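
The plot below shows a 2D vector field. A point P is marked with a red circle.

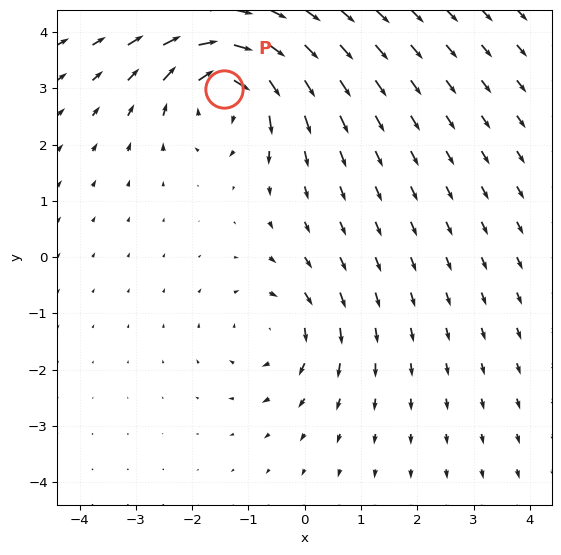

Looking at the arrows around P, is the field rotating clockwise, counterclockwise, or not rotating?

Near P at (-1.4, 3.0) the arrows circulate clockwise. The curl (z-component) there is about -5; negative curl means clockwise rotation.

clockwise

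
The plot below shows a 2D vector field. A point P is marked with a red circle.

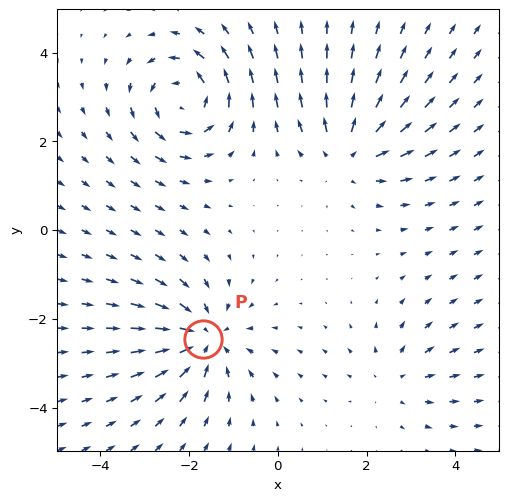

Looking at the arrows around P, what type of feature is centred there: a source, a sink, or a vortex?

At P (-1.7, -2.5) the arrows converge inward. Divergence about -5, curl ≈0 — negative divergence with near-zero curl is a sink.

sink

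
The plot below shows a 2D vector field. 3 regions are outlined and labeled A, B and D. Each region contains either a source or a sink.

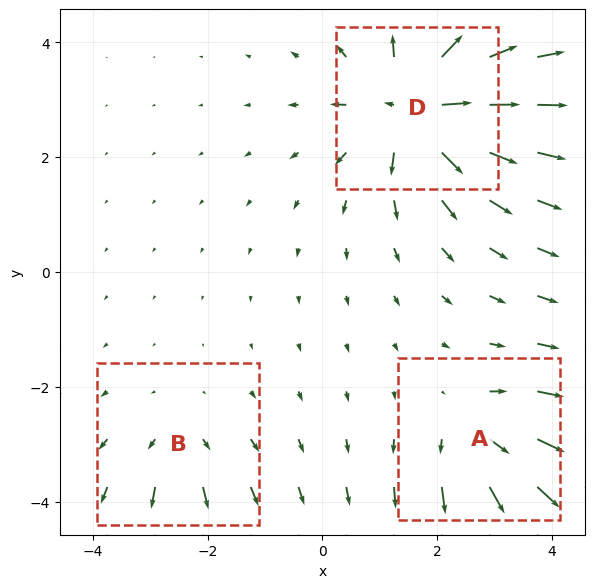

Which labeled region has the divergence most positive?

D

Divergence at each region's feature centre — A: about +4, B: about +2, D: about +6. Region D is most positive.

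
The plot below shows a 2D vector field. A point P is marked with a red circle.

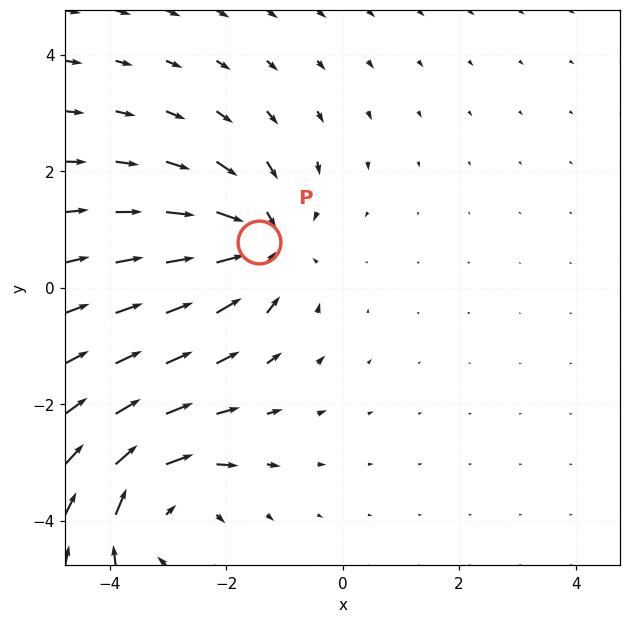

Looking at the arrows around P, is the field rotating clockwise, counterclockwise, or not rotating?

not rotating

Near P at (-1.4, 0.8) the arrows show no circulation. The curl there is ≈0.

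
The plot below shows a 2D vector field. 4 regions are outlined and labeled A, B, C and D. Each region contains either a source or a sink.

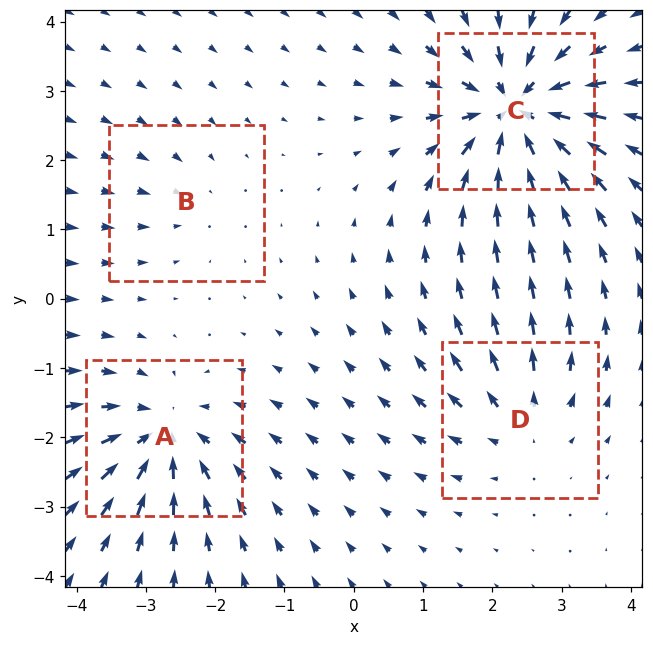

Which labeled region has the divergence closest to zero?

B

Divergence at each region's feature centre — A: about -6, B: about -2, C: about -8, D: about +4. Region B is closest to zero.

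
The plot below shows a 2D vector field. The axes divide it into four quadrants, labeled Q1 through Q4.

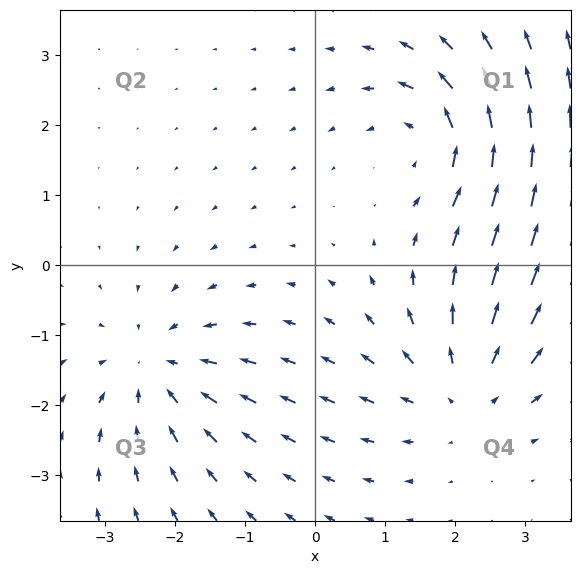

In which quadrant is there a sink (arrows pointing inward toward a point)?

The sink sits at approximately (-2.3, -1.5), which lies in quadrant Q3. The divergence there is about -3, negative as expected for a sink.

Q3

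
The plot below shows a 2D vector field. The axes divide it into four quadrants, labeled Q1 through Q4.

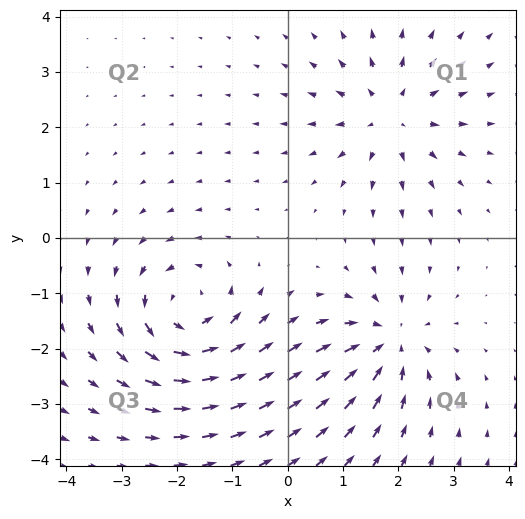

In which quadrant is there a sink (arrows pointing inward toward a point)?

Q4

The sink sits at approximately (1.8, -1.9), which lies in quadrant Q4. The divergence there is about -5, negative as expected for a sink.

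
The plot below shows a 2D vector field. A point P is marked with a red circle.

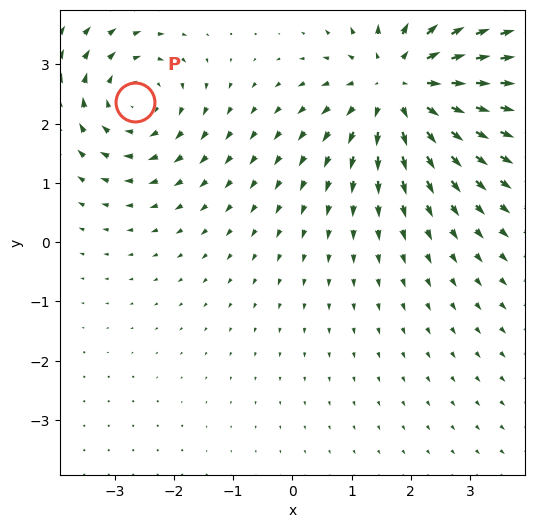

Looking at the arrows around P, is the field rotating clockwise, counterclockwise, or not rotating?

Near P at (-2.7, 2.4) the arrows circulate clockwise. The curl (z-component) there is about -3; negative curl means clockwise rotation.

clockwise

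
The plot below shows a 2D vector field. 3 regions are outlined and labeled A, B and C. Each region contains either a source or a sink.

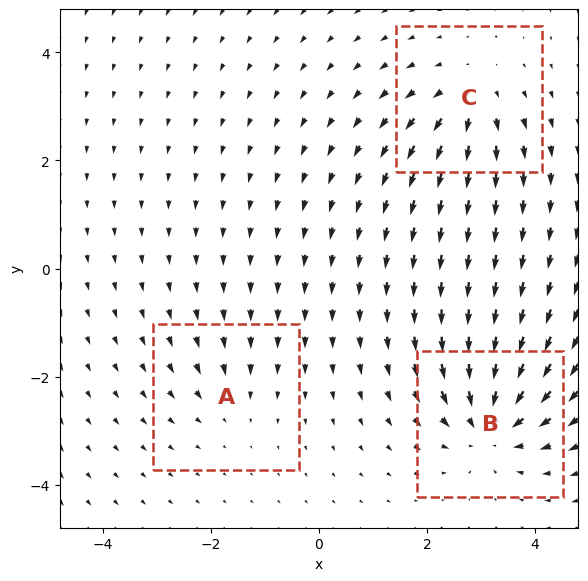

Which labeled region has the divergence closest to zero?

Divergence at each region's feature centre — A: about -2, B: about -6, C: about +4. Region A is closest to zero.

A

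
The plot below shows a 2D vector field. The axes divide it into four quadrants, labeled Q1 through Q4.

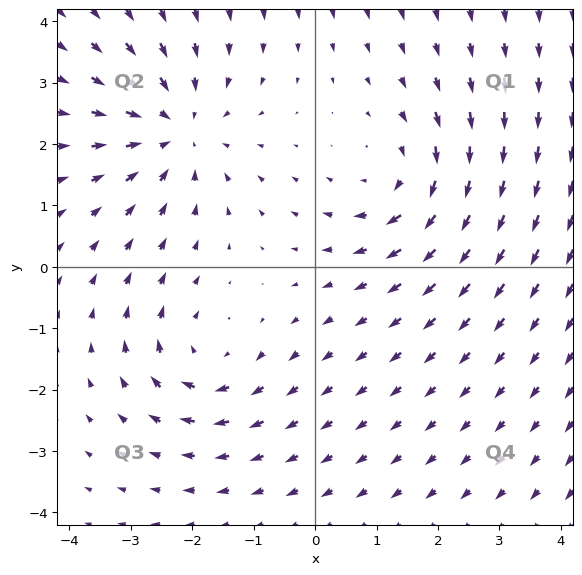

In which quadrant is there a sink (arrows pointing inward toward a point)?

Q2

The sink sits at approximately (-2.2, 2.2), which lies in quadrant Q2. The divergence there is about -4, negative as expected for a sink.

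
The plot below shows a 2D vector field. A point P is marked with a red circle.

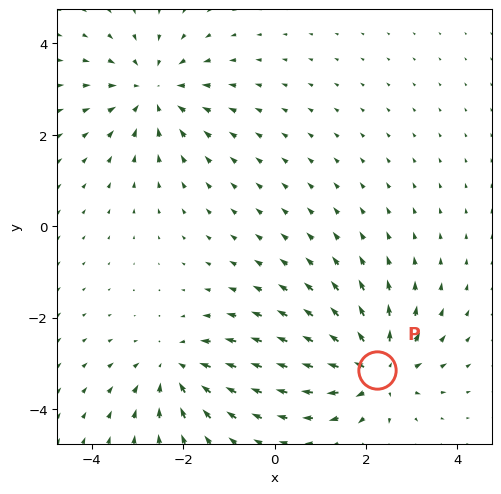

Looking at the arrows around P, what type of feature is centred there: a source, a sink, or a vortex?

source

At P (2.2, -3.1) the arrows spread outward. Divergence about +6, curl ≈0 — positive divergence with near-zero curl is a source.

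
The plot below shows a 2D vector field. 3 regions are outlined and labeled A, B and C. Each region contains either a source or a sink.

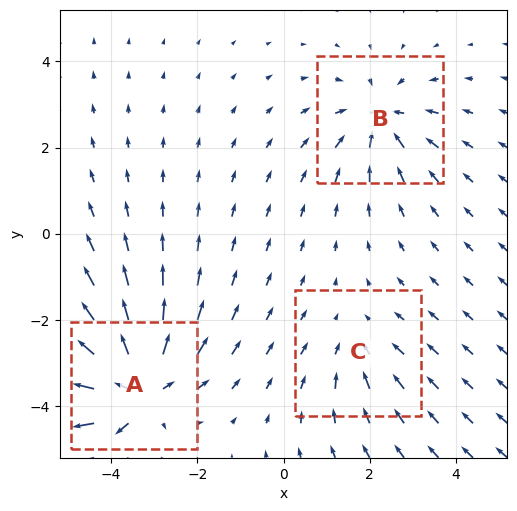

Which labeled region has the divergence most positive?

A

Divergence at each region's feature centre — A: about +5, B: about -3, C: about -2. Region A is most positive.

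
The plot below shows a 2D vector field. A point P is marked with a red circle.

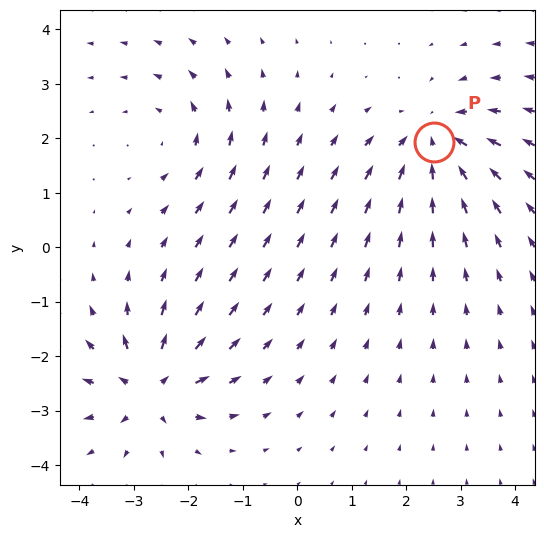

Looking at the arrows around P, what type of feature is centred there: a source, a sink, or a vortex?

sink

At P (2.5, 1.9) the arrows converge inward. Divergence about -4, curl ≈0 — negative divergence with near-zero curl is a sink.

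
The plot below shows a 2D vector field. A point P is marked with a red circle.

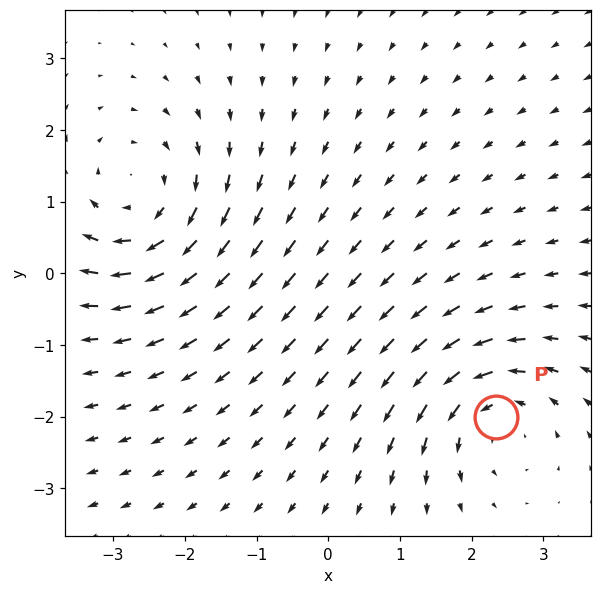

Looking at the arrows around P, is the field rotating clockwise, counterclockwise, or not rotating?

Near P at (2.3, -2.0) the arrows circulate counterclockwise. The curl (z-component) there is about +4; positive curl means counterclockwise rotation.

counterclockwise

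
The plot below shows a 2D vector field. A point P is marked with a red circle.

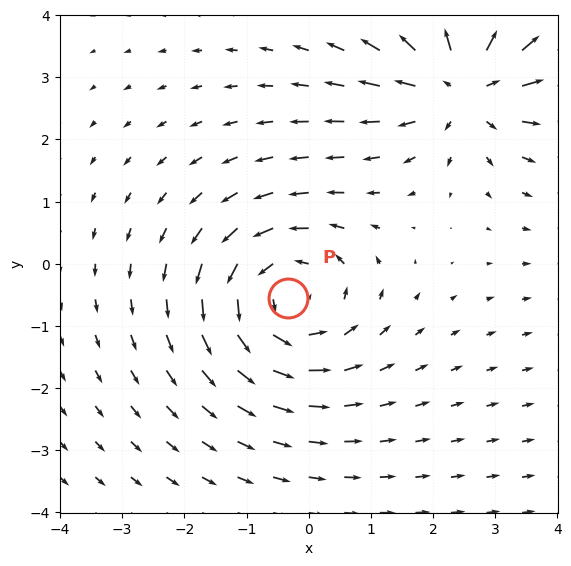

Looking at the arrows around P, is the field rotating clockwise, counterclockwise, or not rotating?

counterclockwise

Near P at (-0.3, -0.5) the arrows circulate counterclockwise. The curl (z-component) there is about +4; positive curl means counterclockwise rotation.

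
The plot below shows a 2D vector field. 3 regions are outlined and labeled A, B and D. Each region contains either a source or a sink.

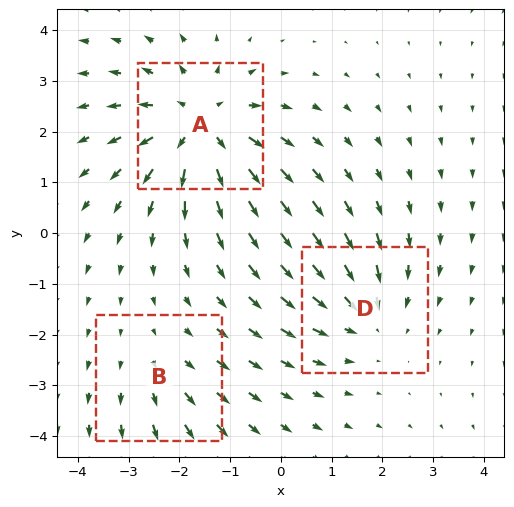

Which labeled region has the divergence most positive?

A

Divergence at each region's feature centre — A: about +4, B: about +2, D: about -3. Region A is most positive.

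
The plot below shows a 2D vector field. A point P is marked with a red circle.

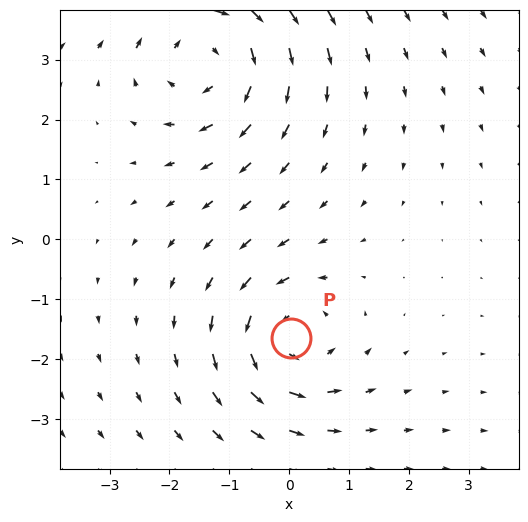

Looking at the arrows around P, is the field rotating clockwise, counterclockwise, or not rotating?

counterclockwise

Near P at (0.0, -1.6) the arrows circulate counterclockwise. The curl (z-component) there is about +4; positive curl means counterclockwise rotation.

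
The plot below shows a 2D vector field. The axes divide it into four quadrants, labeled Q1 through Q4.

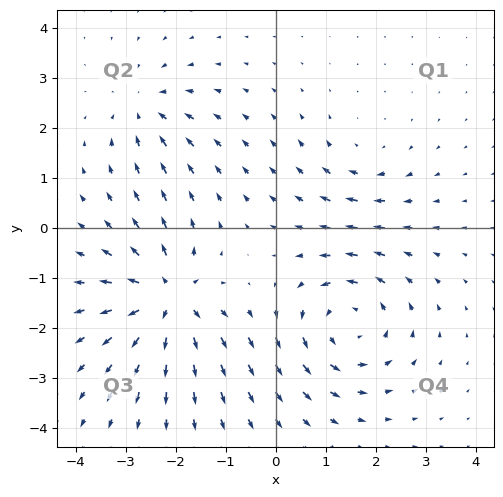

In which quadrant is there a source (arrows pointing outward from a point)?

Q3

The source sits at approximately (-2.2, -1.4), which lies in quadrant Q3. The divergence there is about +6, positive as expected for a source.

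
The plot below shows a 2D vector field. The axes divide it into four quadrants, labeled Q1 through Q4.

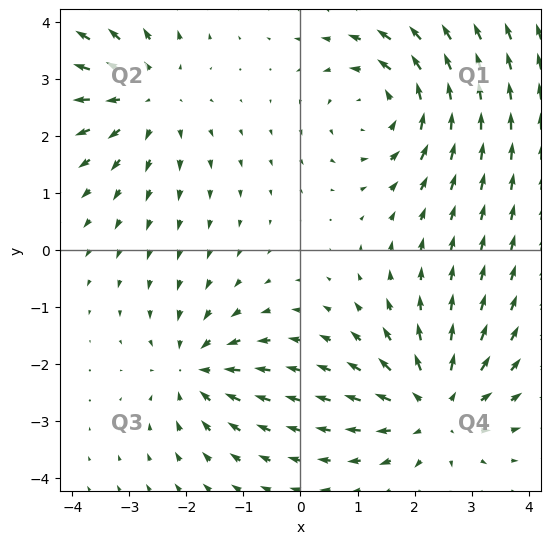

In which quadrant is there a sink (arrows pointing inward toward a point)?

Q3

The sink sits at approximately (-1.8, -2.1), which lies in quadrant Q3. The divergence there is about -3, negative as expected for a sink.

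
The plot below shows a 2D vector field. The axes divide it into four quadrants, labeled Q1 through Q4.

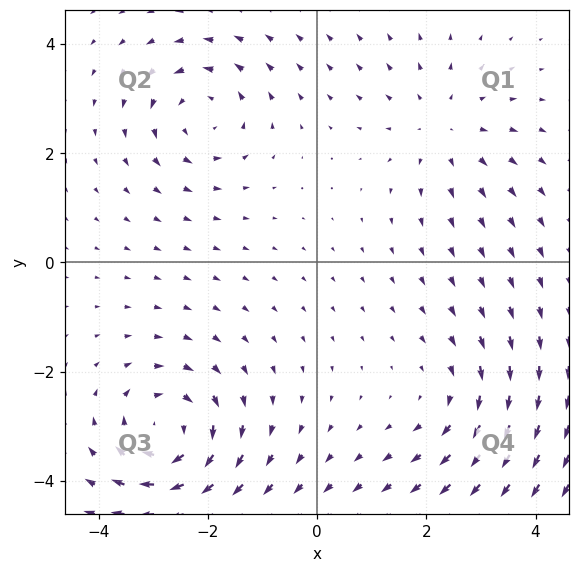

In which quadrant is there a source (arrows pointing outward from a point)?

The source sits at approximately (2.3, 2.5), which lies in quadrant Q1. The divergence there is about +3, positive as expected for a source.

Q1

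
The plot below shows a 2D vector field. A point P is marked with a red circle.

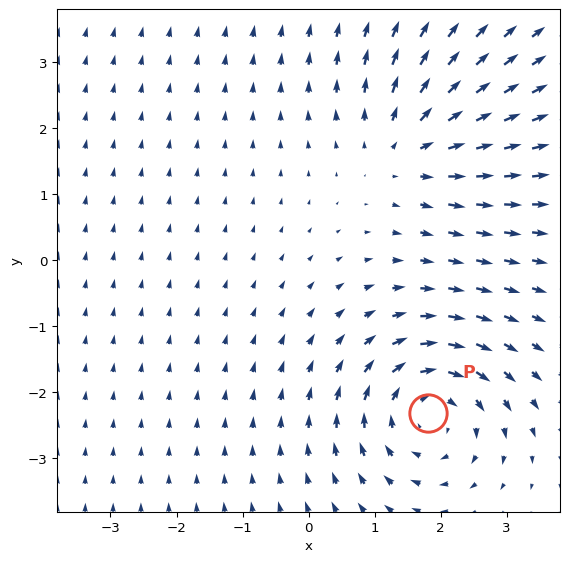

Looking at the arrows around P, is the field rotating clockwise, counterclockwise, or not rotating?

Near P at (1.8, -2.3) the arrows circulate clockwise. The curl (z-component) there is about -5; negative curl means clockwise rotation.

clockwise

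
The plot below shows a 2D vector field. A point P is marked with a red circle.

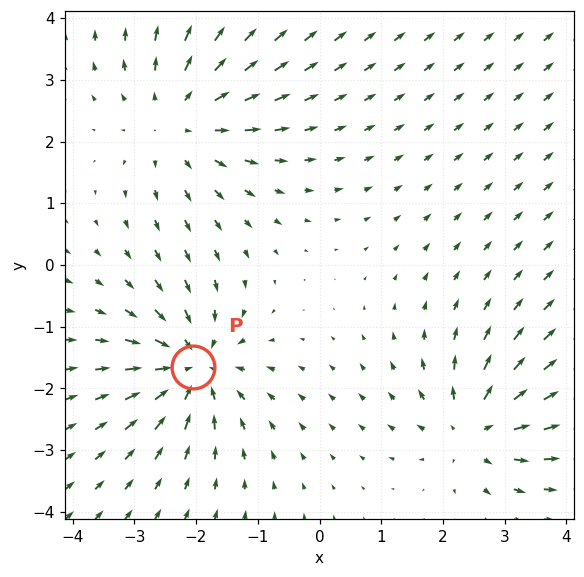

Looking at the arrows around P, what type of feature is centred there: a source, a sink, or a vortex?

sink

At P (-2.1, -1.7) the arrows converge inward. Divergence about -4, curl ≈0 — negative divergence with near-zero curl is a sink.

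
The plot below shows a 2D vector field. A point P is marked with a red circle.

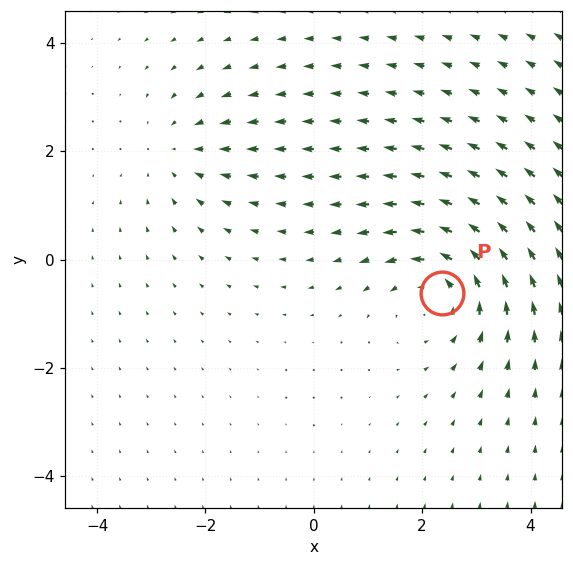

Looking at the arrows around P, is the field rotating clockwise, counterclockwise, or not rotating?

Near P at (2.4, -0.6) the arrows circulate counterclockwise. The curl (z-component) there is about +4; positive curl means counterclockwise rotation.

counterclockwise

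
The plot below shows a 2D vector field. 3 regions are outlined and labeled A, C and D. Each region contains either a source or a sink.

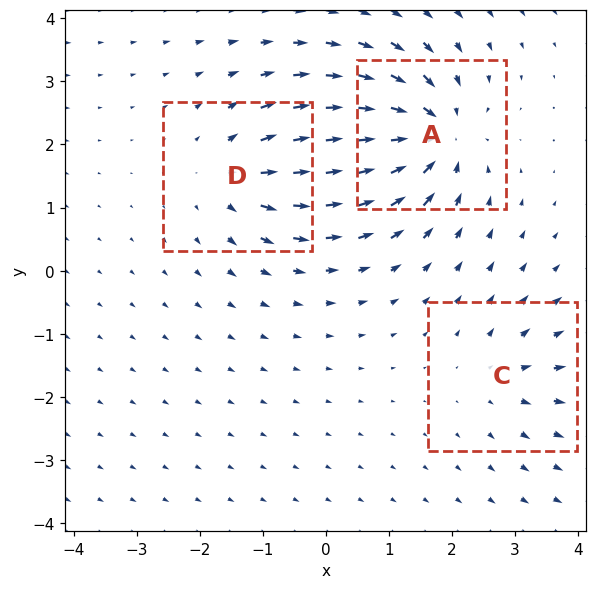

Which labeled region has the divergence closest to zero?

C

Divergence at each region's feature centre — A: about -6, C: about +3, D: about +4. Region C is closest to zero.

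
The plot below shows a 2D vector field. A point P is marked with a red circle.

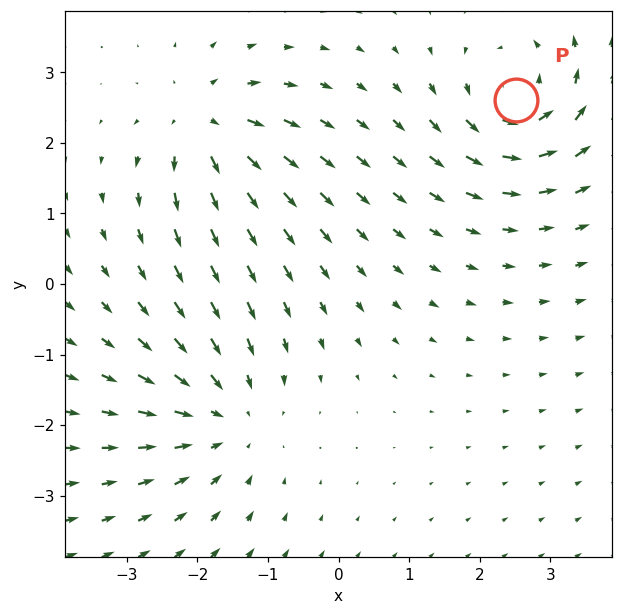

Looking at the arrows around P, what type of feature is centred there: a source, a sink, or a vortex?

At P (2.5, 2.6) the arrows circulate counterclockwise. Divergence ≈0, curl about +6 — near-zero divergence with nonzero curl is a vortex.

vortex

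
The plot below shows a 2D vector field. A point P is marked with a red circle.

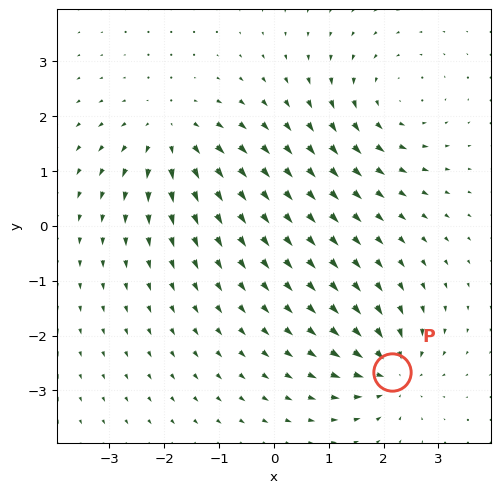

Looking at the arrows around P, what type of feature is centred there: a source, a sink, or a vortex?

sink

At P (2.1, -2.7) the arrows converge inward. Divergence about -5, curl ≈0 — negative divergence with near-zero curl is a sink.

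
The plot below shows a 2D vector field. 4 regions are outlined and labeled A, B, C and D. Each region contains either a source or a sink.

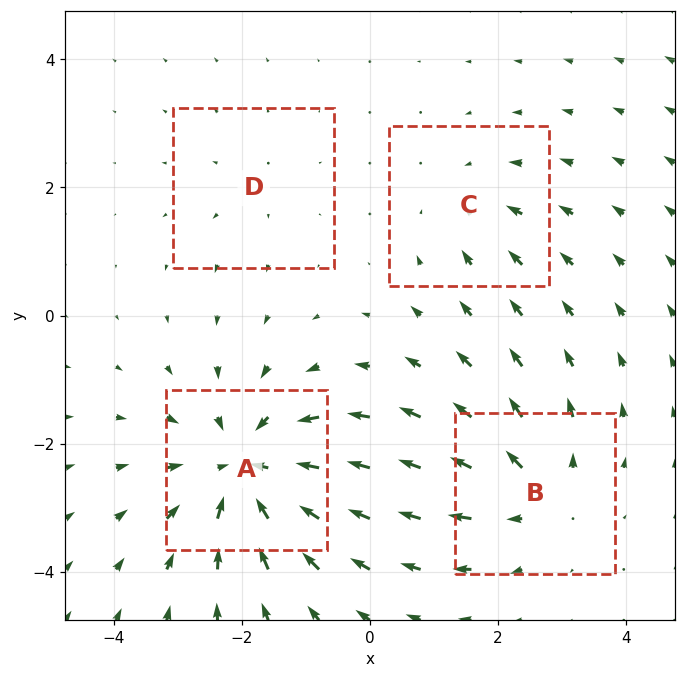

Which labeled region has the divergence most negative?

A

Divergence at each region's feature centre — A: about -7, B: about +4, C: about -3, D: about +2. Region A is most negative.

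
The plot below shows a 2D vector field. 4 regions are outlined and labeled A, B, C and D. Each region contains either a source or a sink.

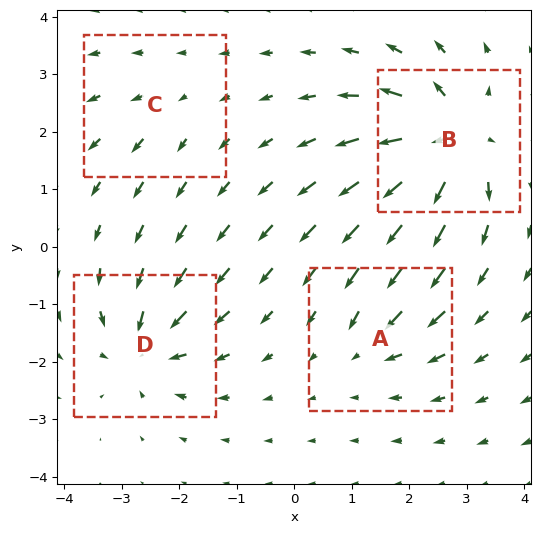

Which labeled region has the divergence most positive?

B

Divergence at each region's feature centre — A: about -4, B: about +9, C: about +2, D: about -6. Region B is most positive.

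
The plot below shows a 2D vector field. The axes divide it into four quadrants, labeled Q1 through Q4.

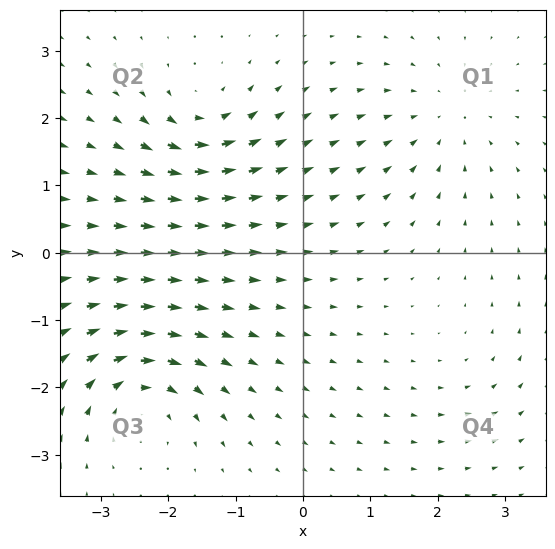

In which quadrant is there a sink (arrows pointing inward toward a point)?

Q1

The sink sits at approximately (2.1, 2.0), which lies in quadrant Q1. The divergence there is about -4, negative as expected for a sink.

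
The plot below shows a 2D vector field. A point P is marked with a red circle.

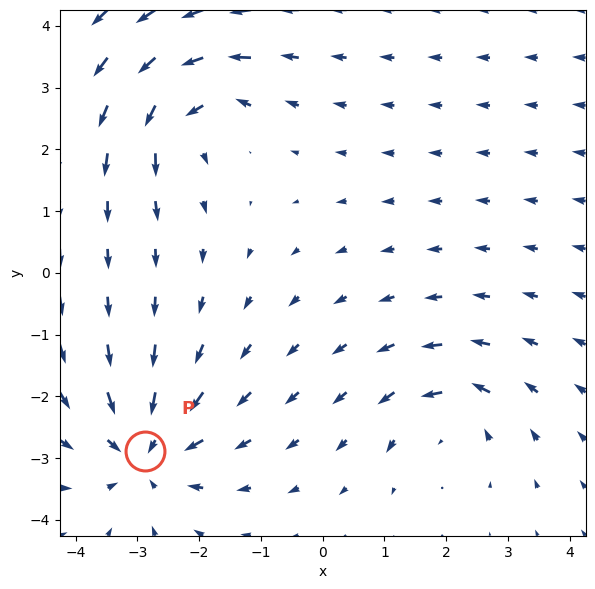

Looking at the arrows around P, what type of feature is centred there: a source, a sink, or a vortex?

sink

At P (-2.9, -2.9) the arrows converge inward. Divergence about -4, curl ≈0 — negative divergence with near-zero curl is a sink.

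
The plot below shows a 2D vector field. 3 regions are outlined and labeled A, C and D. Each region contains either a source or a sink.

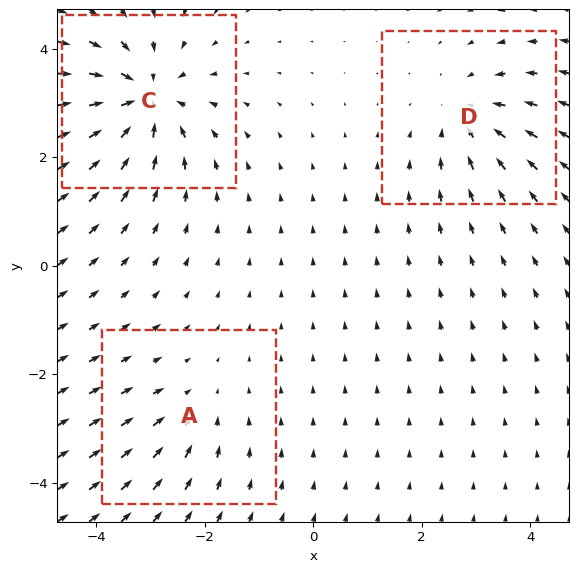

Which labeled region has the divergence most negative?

C

Divergence at each region's feature centre — A: about -2, C: about -5, D: about -3. Region C is most negative.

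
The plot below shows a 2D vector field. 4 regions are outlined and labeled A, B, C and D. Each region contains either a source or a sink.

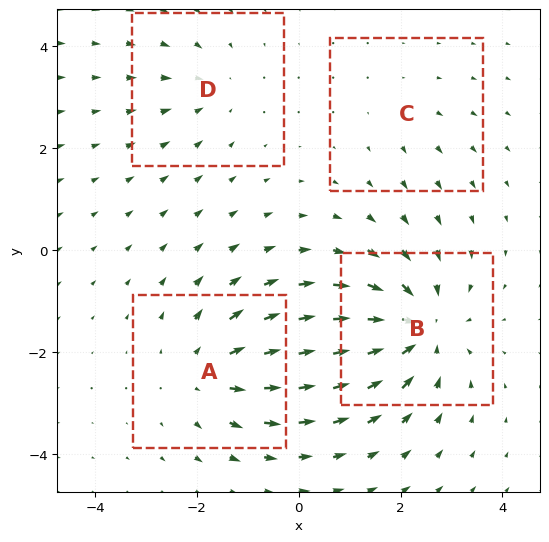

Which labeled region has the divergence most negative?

Divergence at each region's feature centre — A: about +5, B: about -6, C: about +2, D: about -3. Region B is most negative.

B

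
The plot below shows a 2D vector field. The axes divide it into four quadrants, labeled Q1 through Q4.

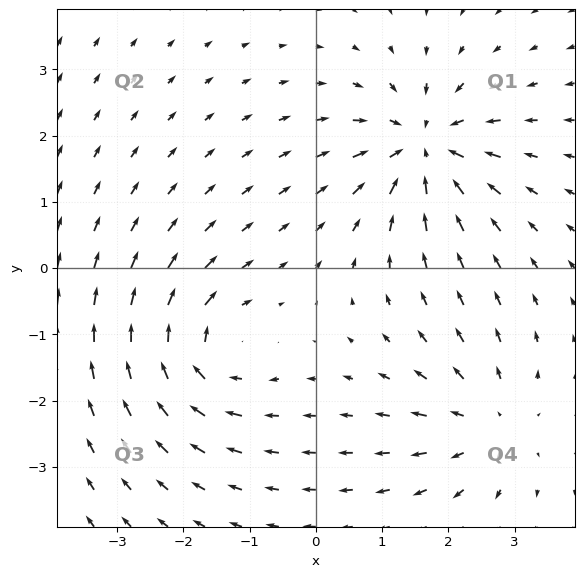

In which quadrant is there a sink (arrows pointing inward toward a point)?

Q1

The sink sits at approximately (1.6, 1.8), which lies in quadrant Q1. The divergence there is about -5, negative as expected for a sink.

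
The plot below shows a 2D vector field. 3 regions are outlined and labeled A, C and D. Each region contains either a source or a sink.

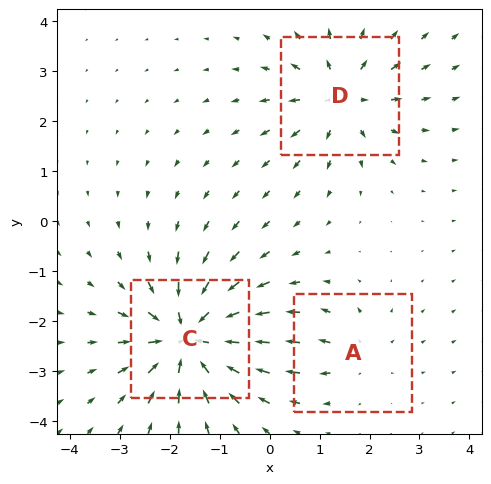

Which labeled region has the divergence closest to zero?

Divergence at each region's feature centre — A: about +2, C: about -6, D: about +4. Region A is closest to zero.

A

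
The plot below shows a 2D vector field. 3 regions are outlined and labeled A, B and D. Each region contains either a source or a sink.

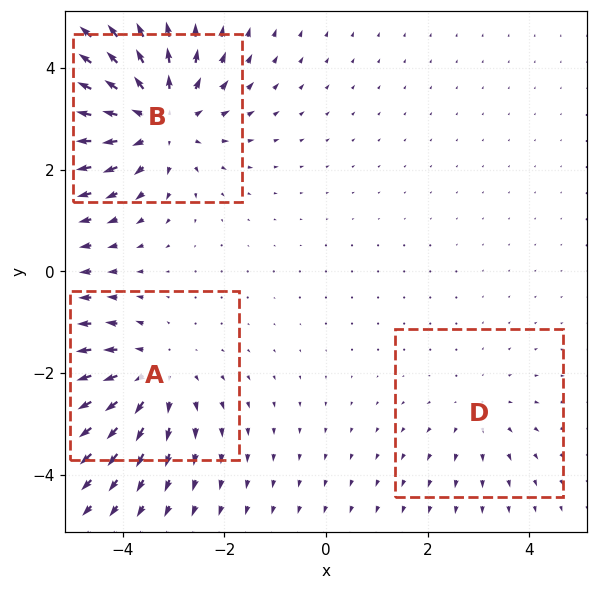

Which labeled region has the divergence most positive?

Divergence at each region's feature centre — A: about +3, B: about +4, D: about +2. Region B is most positive.

B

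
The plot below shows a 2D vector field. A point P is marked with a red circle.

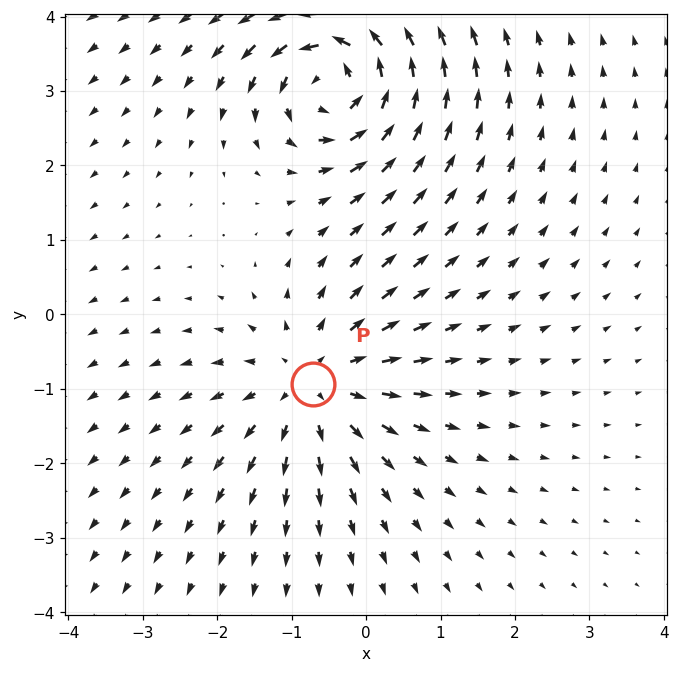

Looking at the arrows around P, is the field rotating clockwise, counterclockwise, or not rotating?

Near P at (-0.7, -0.9) the arrows show no circulation. The curl there is ≈0.

not rotating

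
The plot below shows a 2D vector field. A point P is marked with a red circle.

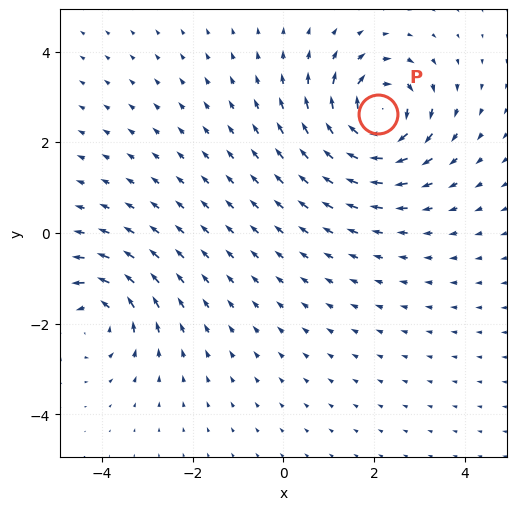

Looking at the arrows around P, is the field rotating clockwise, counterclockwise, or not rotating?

Near P at (2.1, 2.6) the arrows circulate clockwise. The curl (z-component) there is about -6; negative curl means clockwise rotation.

clockwise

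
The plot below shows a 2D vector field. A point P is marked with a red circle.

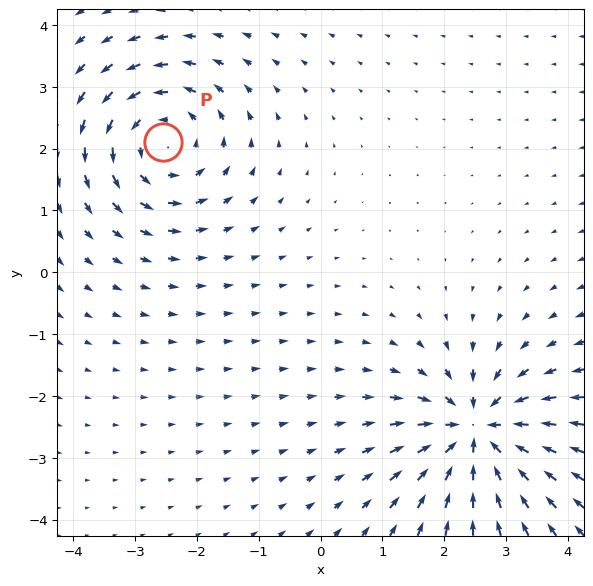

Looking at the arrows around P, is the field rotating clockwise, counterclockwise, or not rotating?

Near P at (-2.6, 2.1) the arrows circulate counterclockwise. The curl (z-component) there is about +4; positive curl means counterclockwise rotation.

counterclockwise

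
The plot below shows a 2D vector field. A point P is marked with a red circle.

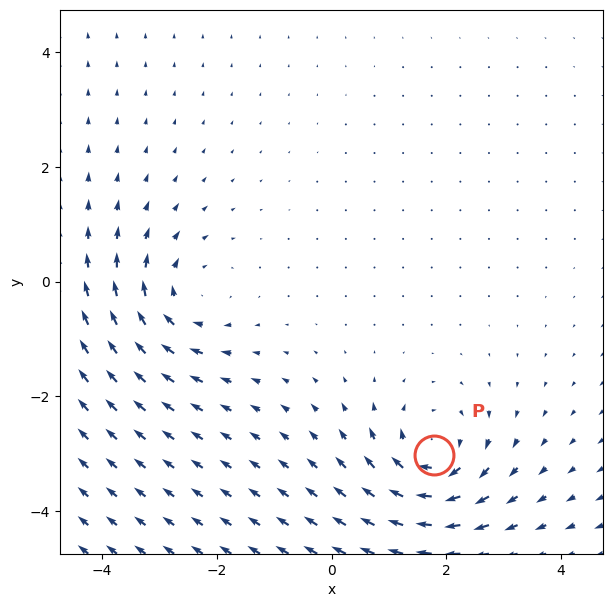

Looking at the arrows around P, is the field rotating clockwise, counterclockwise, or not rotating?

Near P at (1.8, -3.0) the arrows circulate clockwise. The curl (z-component) there is about -5; negative curl means clockwise rotation.

clockwise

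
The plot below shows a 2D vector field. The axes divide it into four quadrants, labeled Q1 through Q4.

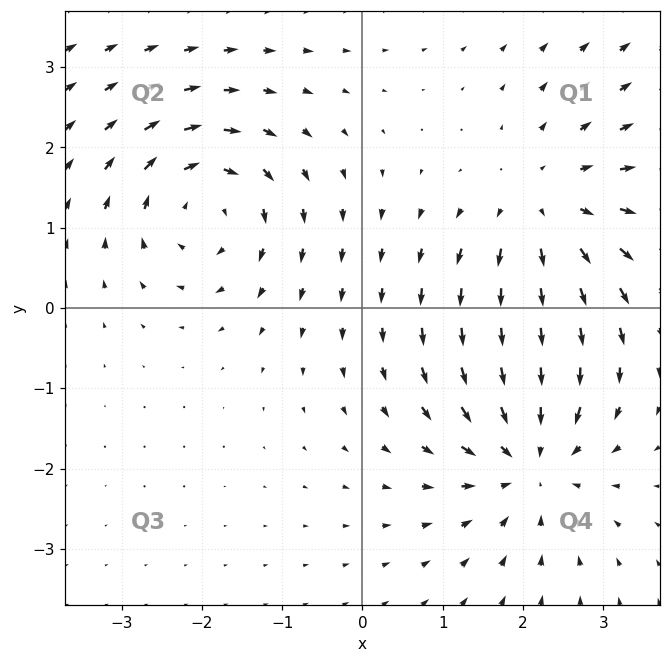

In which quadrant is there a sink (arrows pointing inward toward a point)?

The sink sits at approximately (2.1, -1.9), which lies in quadrant Q4. The divergence there is about -4, negative as expected for a sink.

Q4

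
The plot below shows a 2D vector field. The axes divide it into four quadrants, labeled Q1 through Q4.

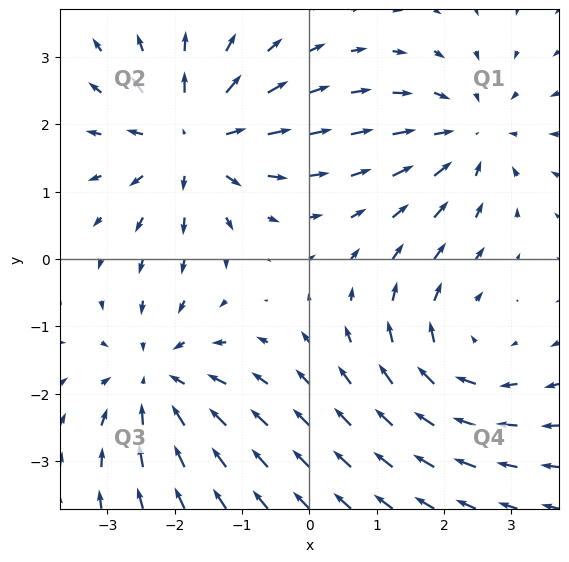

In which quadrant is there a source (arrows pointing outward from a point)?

Q2

The source sits at approximately (-1.7, 1.8), which lies in quadrant Q2. The divergence there is about +6, positive as expected for a source.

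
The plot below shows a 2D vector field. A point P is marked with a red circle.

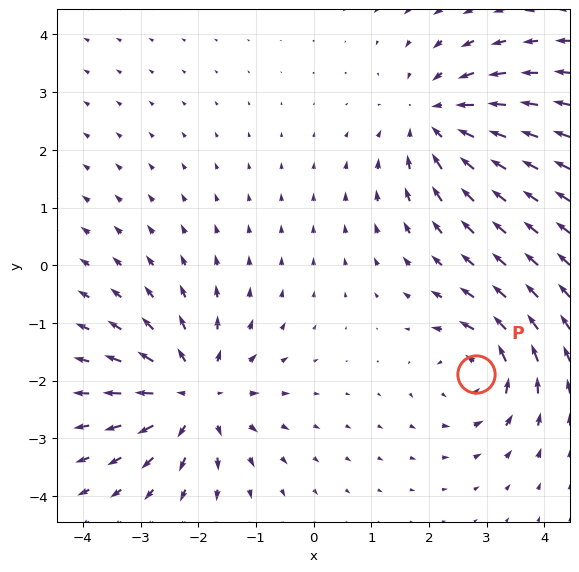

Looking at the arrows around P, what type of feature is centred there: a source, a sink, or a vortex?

vortex

At P (2.8, -1.9) the arrows circulate counterclockwise. Divergence ≈0, curl about +4 — near-zero divergence with nonzero curl is a vortex.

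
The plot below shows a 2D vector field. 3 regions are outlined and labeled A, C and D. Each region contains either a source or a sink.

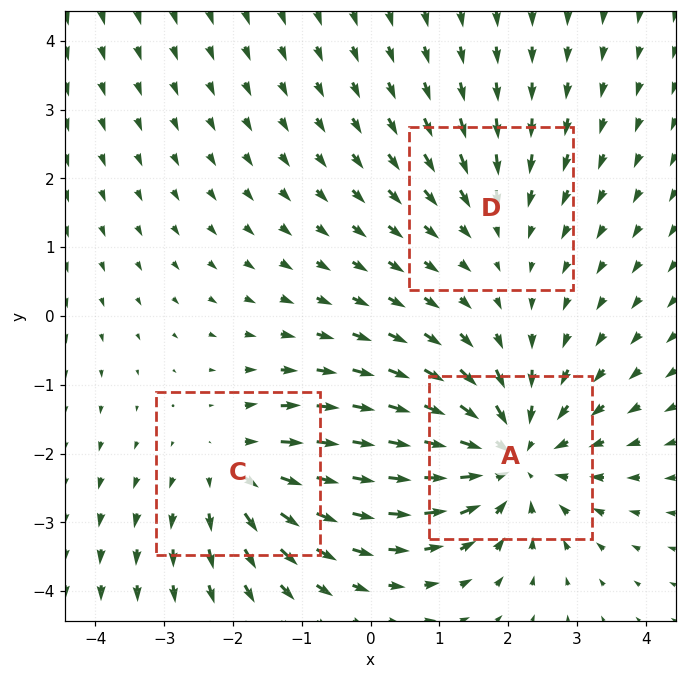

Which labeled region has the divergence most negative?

A

Divergence at each region's feature centre — A: about -4, C: about +3, D: about -2. Region A is most negative.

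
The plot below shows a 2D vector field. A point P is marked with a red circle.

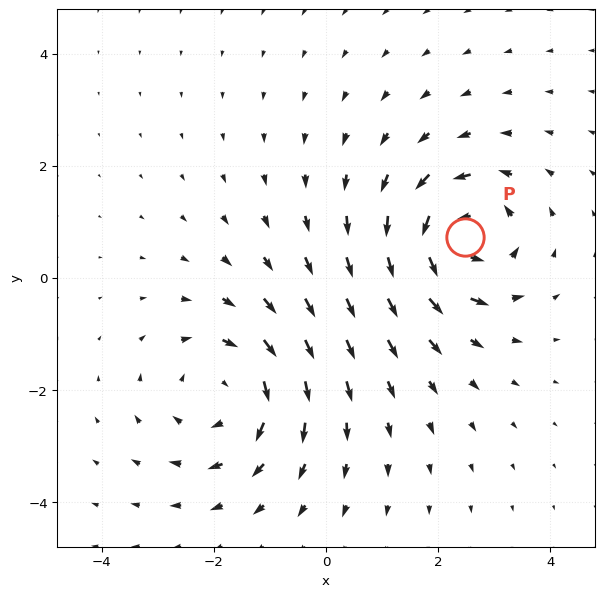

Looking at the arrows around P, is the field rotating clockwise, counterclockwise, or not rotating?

counterclockwise

Near P at (2.5, 0.7) the arrows circulate counterclockwise. The curl (z-component) there is about +5; positive curl means counterclockwise rotation.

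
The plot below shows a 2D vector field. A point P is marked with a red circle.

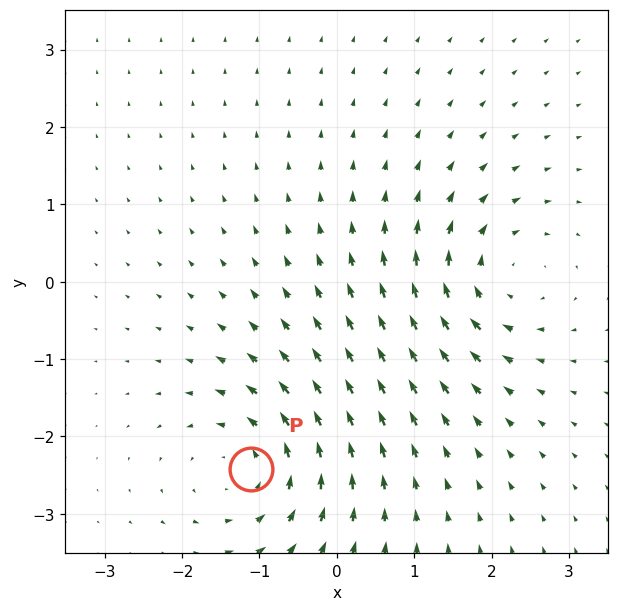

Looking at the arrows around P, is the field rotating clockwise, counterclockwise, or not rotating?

counterclockwise

Near P at (-1.1, -2.4) the arrows circulate counterclockwise. The curl (z-component) there is about +5; positive curl means counterclockwise rotation.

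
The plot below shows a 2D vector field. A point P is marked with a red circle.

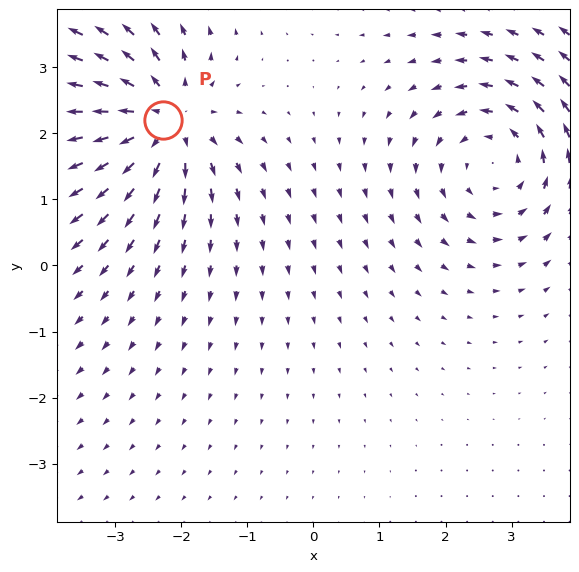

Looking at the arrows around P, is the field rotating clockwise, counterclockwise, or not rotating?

Near P at (-2.3, 2.2) the arrows show no circulation. The curl there is ≈0.

not rotating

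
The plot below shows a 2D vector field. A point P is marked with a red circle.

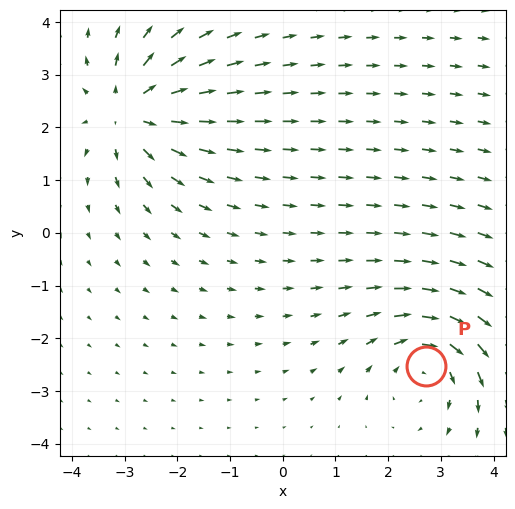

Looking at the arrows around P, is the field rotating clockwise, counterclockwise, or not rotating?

Near P at (2.7, -2.5) the arrows circulate clockwise. The curl (z-component) there is about -3; negative curl means clockwise rotation.

clockwise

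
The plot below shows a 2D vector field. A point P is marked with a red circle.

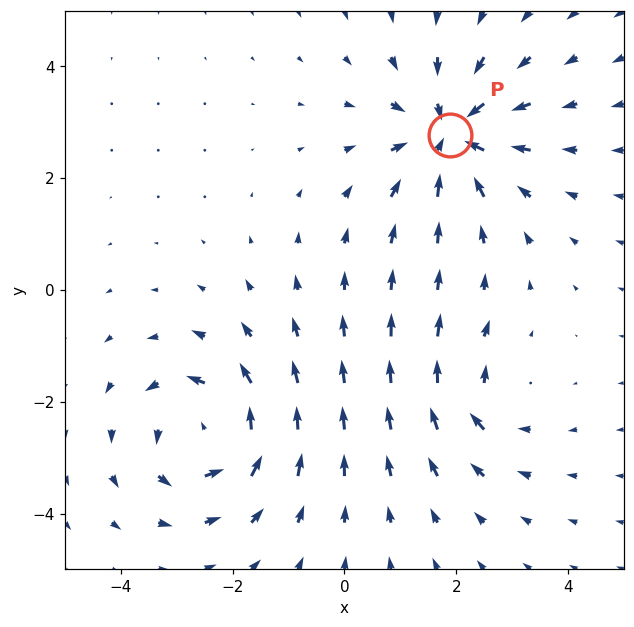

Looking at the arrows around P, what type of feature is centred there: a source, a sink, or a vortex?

sink

At P (1.9, 2.8) the arrows converge inward. Divergence about -5, curl ≈0 — negative divergence with near-zero curl is a sink.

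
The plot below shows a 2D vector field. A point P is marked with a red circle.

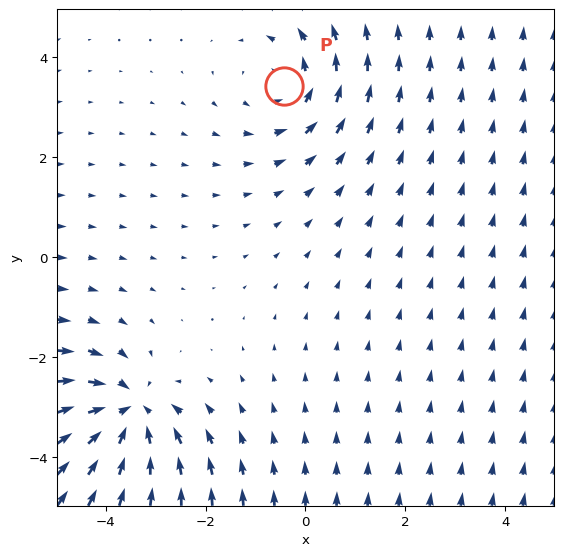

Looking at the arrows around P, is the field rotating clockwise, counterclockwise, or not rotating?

counterclockwise

Near P at (-0.4, 3.4) the arrows circulate counterclockwise. The curl (z-component) there is about +2; positive curl means counterclockwise rotation.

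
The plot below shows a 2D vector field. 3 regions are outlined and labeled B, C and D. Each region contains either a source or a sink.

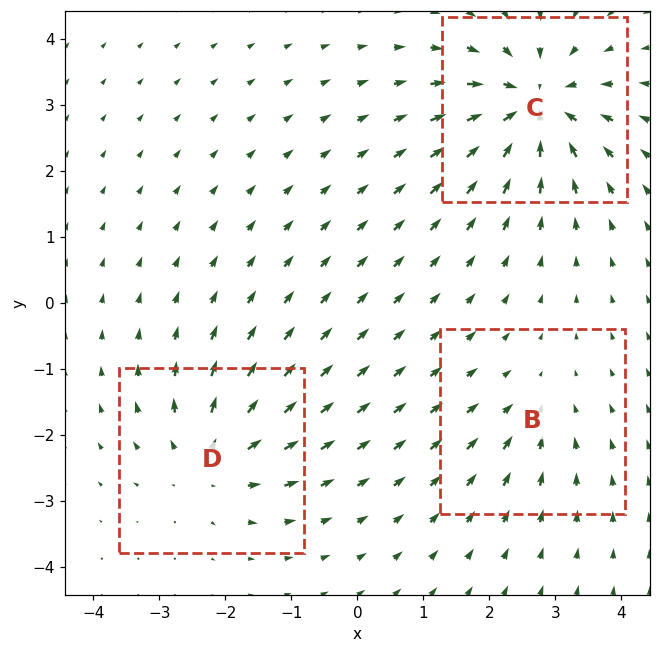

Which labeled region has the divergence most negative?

C

Divergence at each region's feature centre — B: about -2, C: about -6, D: about +4. Region C is most negative.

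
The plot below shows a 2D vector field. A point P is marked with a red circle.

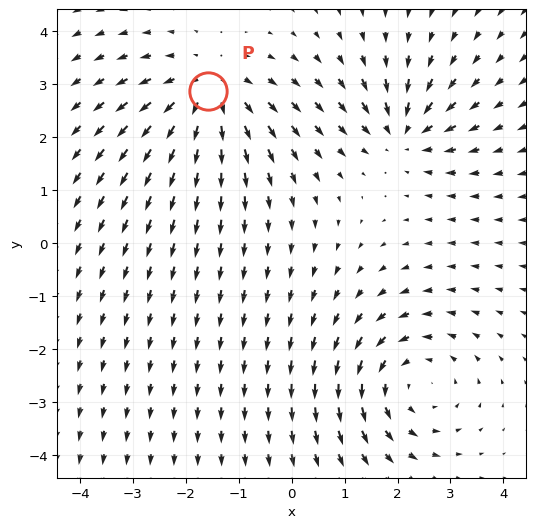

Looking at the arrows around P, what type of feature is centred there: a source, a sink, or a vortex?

At P (-1.6, 2.9) the arrows spread outward. Divergence about +4, curl ≈0 — positive divergence with near-zero curl is a source.

source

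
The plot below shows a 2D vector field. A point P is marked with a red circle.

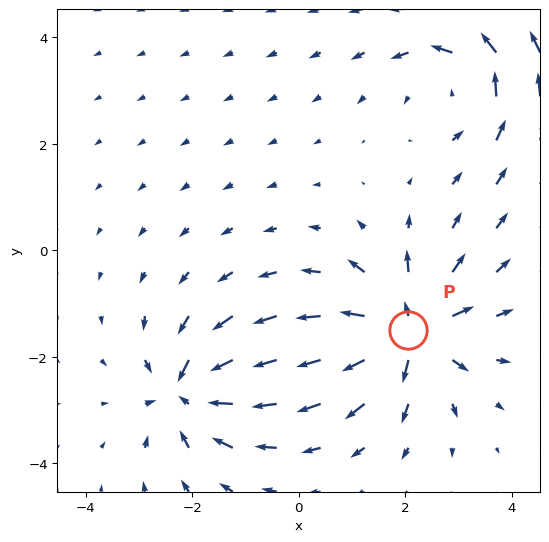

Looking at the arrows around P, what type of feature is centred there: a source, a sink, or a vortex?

At P (2.1, -1.5) the arrows spread outward. Divergence about +6, curl ≈0 — positive divergence with near-zero curl is a source.

source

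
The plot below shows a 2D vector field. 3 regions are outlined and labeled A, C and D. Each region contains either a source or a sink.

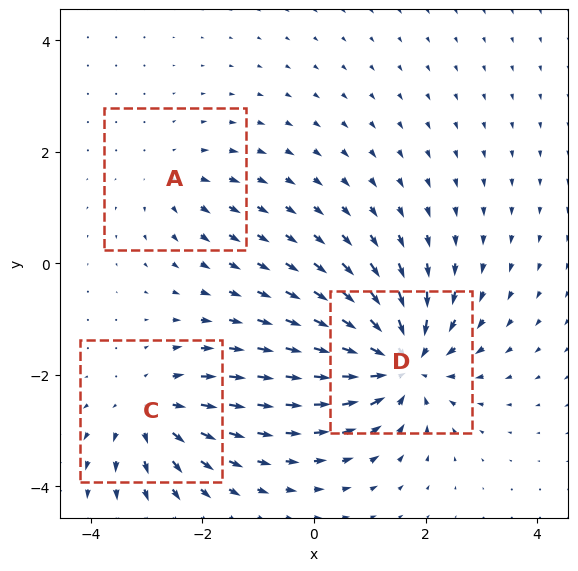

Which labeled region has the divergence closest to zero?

A

Divergence at each region's feature centre — A: about +2, C: about +3, D: about -5. Region A is closest to zero.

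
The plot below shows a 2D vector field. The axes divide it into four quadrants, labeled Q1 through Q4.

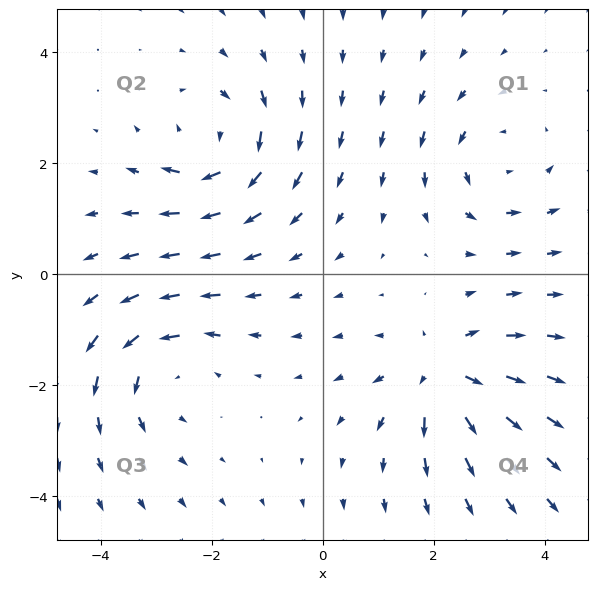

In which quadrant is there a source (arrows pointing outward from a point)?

The source sits at approximately (2.2, -1.8), which lies in quadrant Q4. The divergence there is about +5, positive as expected for a source.

Q4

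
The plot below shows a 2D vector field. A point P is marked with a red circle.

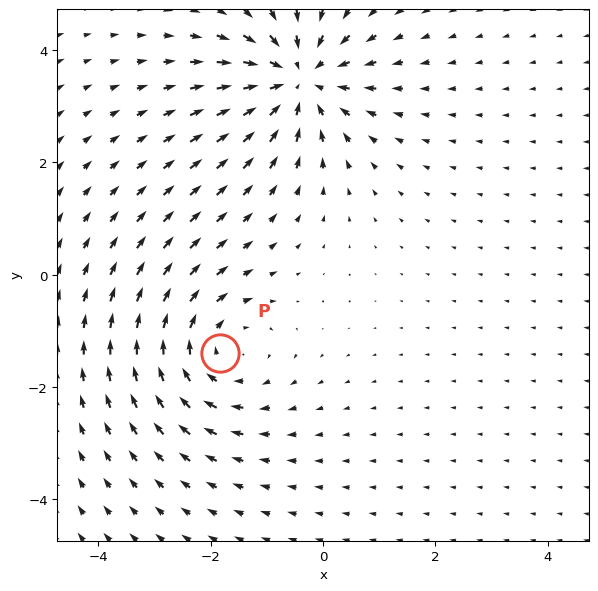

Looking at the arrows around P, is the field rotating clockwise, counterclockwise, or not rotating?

Near P at (-1.8, -1.4) the arrows circulate clockwise. The curl (z-component) there is about -4; negative curl means clockwise rotation.

clockwise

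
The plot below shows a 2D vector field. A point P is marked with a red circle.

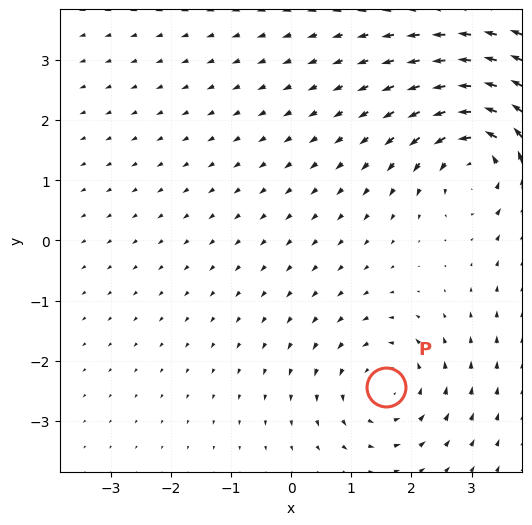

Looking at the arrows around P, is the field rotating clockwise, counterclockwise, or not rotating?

counterclockwise

Near P at (1.6, -2.4) the arrows circulate counterclockwise. The curl (z-component) there is about +3; positive curl means counterclockwise rotation.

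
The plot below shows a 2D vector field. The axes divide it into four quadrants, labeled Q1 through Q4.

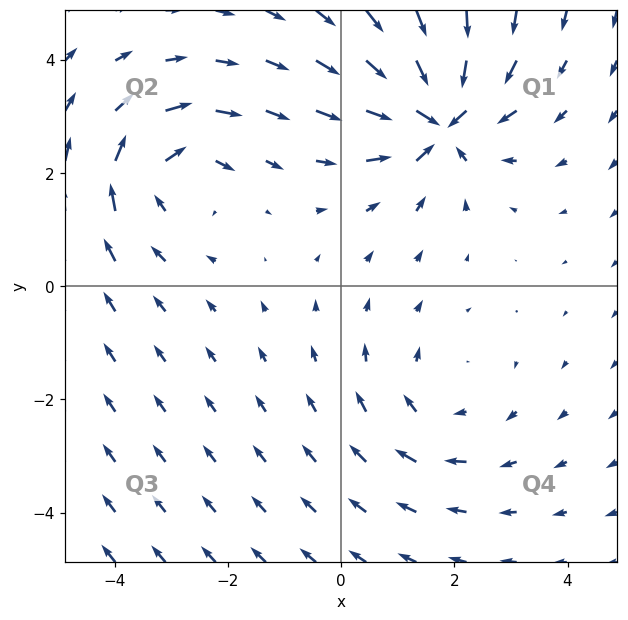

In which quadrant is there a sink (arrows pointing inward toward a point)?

The sink sits at approximately (1.7, 3.0), which lies in quadrant Q1. The divergence there is about -6, negative as expected for a sink.

Q1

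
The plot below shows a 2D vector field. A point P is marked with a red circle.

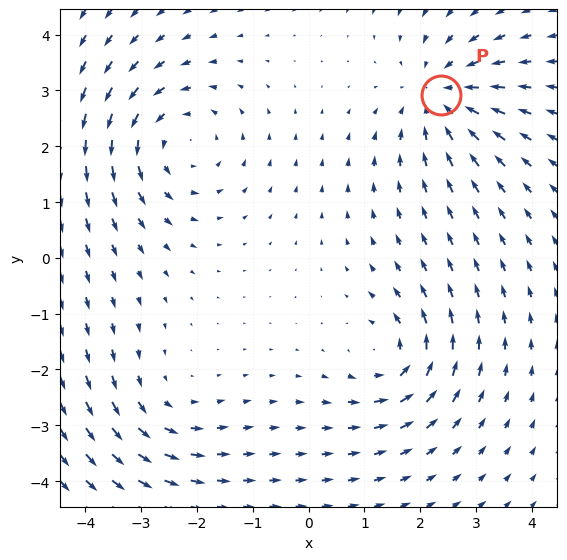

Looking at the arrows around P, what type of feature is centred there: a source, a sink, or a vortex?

sink

At P (2.4, 2.9) the arrows converge inward. Divergence about -3, curl ≈0 — negative divergence with near-zero curl is a sink.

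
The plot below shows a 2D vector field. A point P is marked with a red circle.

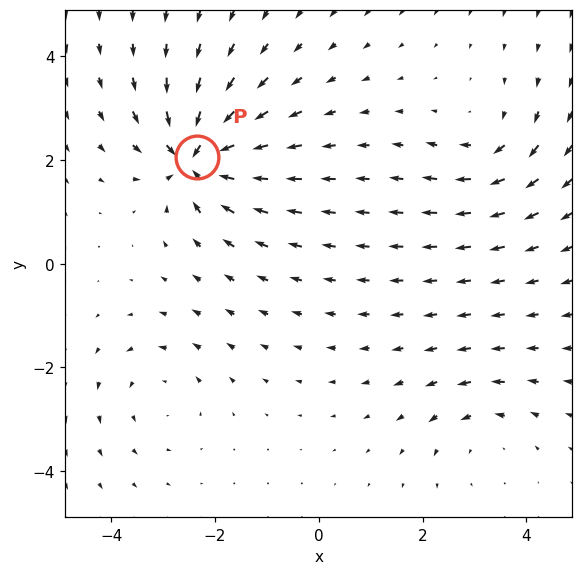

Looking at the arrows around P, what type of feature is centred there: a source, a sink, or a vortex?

sink

At P (-2.4, 2.0) the arrows converge inward. Divergence about -7, curl ≈0 — negative divergence with near-zero curl is a sink.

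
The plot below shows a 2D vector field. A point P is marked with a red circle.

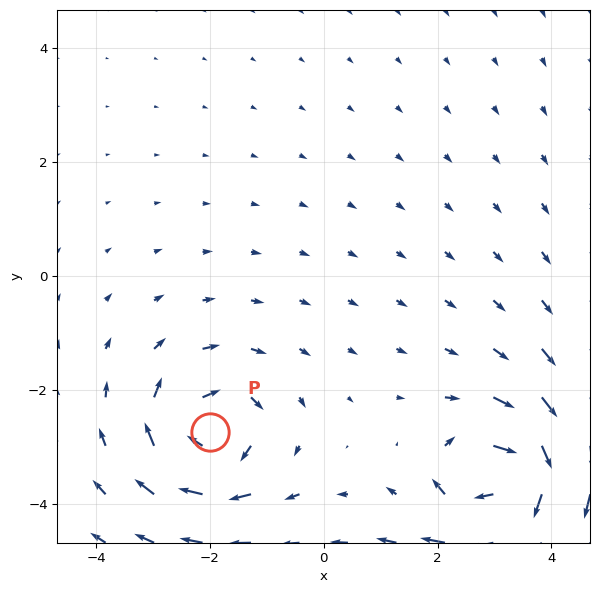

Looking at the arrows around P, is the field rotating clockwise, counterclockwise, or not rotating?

clockwise

Near P at (-2.0, -2.7) the arrows circulate clockwise. The curl (z-component) there is about -5; negative curl means clockwise rotation.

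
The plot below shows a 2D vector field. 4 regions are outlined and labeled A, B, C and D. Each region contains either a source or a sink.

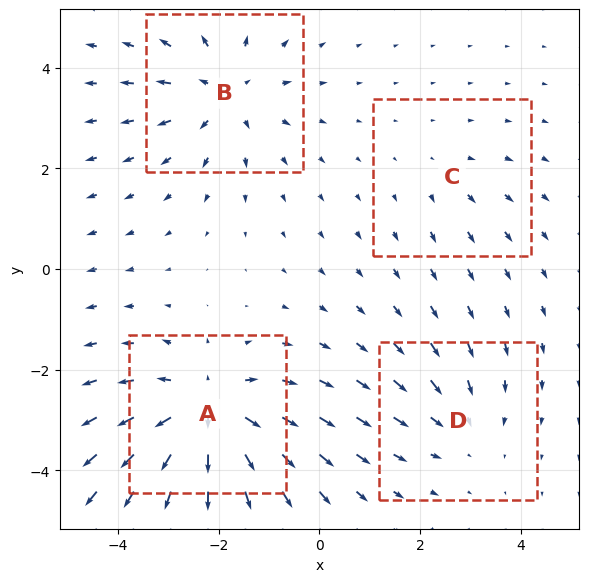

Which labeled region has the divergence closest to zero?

C

Divergence at each region's feature centre — A: about +6, B: about +5, C: about +2, D: about -3. Region C is closest to zero.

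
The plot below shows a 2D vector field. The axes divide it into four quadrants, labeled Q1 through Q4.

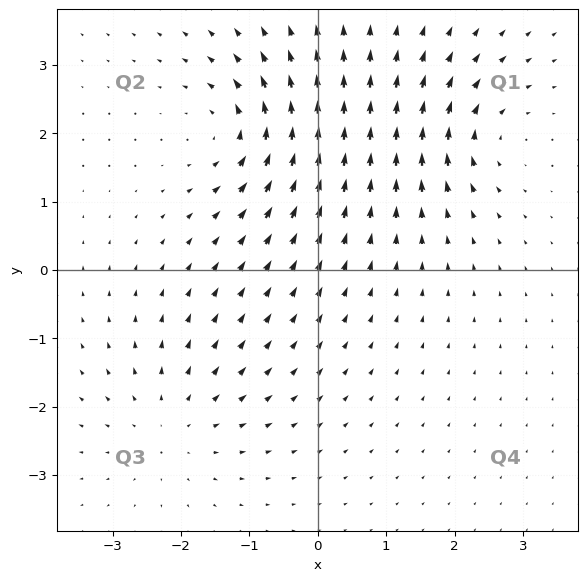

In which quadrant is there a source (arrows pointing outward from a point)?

The source sits at approximately (-2.1, -2.2), which lies in quadrant Q3. The divergence there is about +3, positive as expected for a source.

Q3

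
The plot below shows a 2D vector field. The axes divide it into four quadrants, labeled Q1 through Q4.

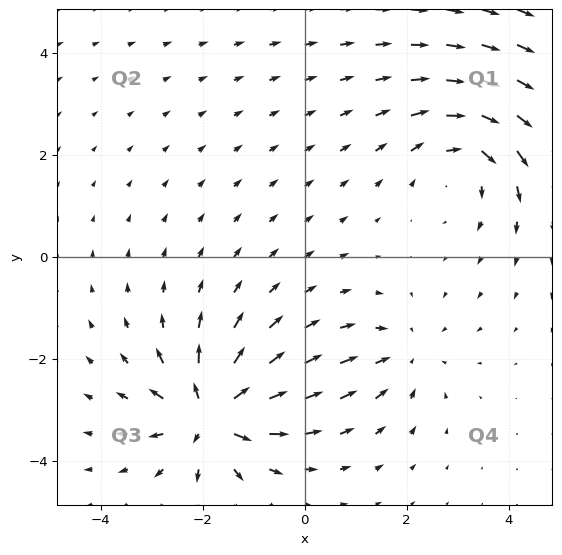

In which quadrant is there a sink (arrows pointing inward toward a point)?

The sink sits at approximately (2.0, -1.9), which lies in quadrant Q4. The divergence there is about -3, negative as expected for a sink.

Q4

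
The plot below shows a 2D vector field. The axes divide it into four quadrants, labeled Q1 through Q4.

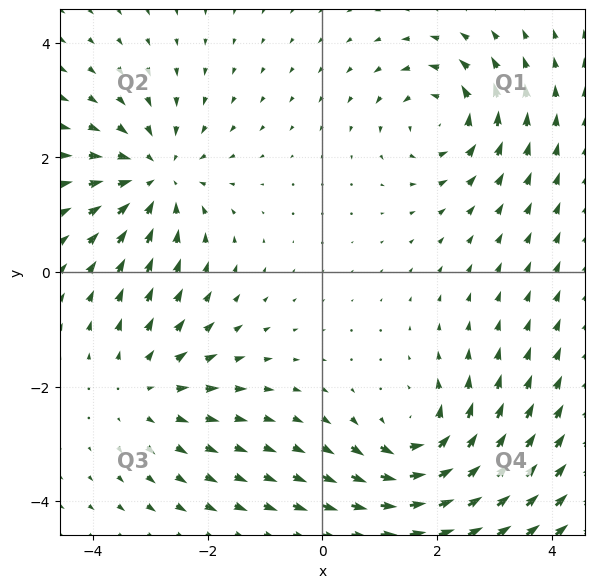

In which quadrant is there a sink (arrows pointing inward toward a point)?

The sink sits at approximately (-2.9, 1.7), which lies in quadrant Q2. The divergence there is about -5, negative as expected for a sink.

Q2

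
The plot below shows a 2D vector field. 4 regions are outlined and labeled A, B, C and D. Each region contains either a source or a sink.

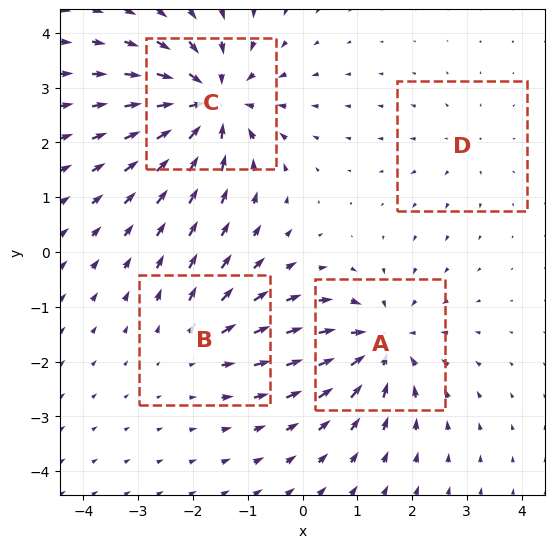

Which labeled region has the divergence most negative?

Divergence at each region's feature centre — A: about -6, B: about +3, C: about -7, D: about +2. Region C is most negative.

C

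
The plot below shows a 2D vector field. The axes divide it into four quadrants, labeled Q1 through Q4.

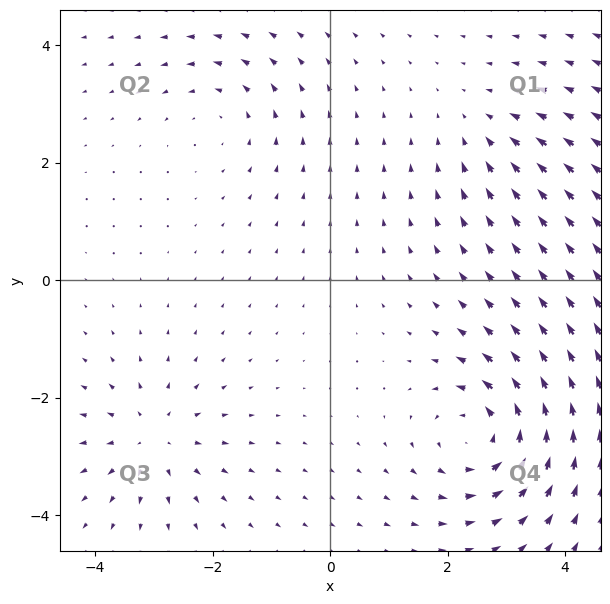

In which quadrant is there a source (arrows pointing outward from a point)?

Q3

The source sits at approximately (-3.0, -2.7), which lies in quadrant Q3. The divergence there is about +4, positive as expected for a source.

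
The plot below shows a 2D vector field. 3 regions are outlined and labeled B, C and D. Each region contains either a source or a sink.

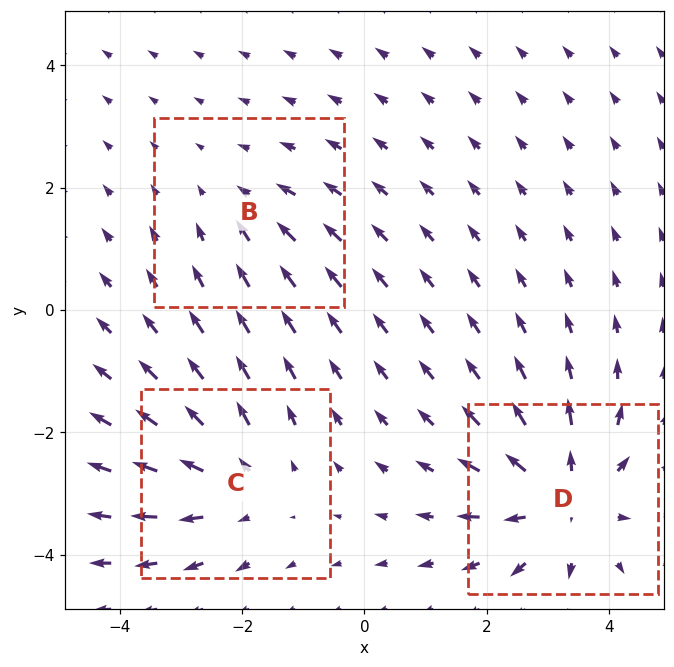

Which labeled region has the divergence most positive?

D

Divergence at each region's feature centre — B: about -2, C: about +3, D: about +4. Region D is most positive.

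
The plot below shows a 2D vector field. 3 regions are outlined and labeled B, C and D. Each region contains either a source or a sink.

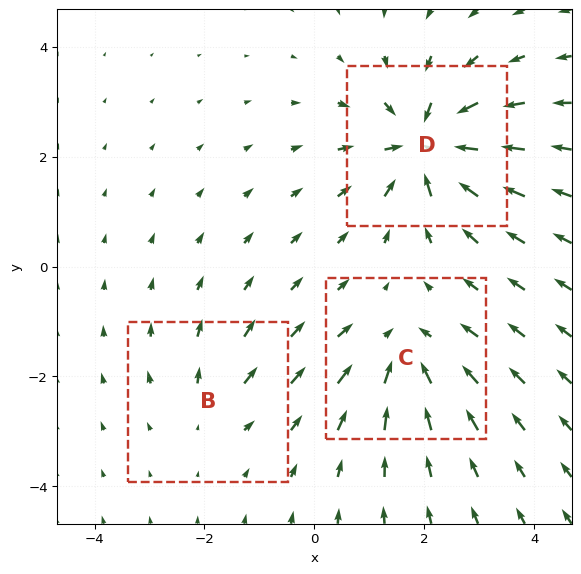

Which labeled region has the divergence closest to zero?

B

Divergence at each region's feature centre — B: about +2, C: about -4, D: about -6. Region B is closest to zero.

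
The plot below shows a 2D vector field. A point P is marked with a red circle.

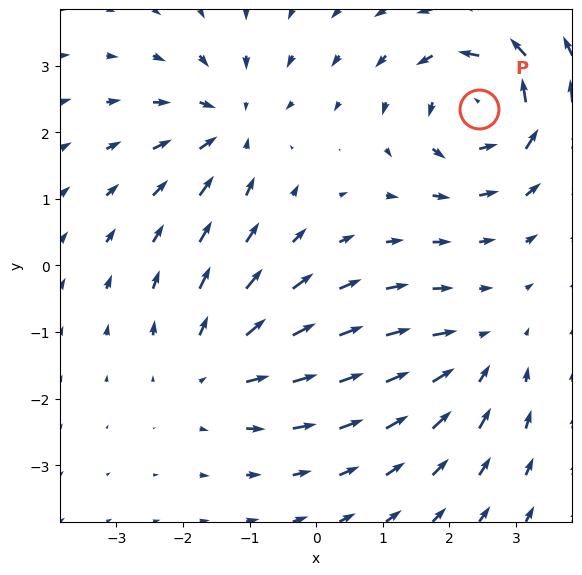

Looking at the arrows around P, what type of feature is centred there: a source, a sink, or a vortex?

vortex

At P (2.4, 2.3) the arrows circulate counterclockwise. Divergence ≈0, curl about +5 — near-zero divergence with nonzero curl is a vortex.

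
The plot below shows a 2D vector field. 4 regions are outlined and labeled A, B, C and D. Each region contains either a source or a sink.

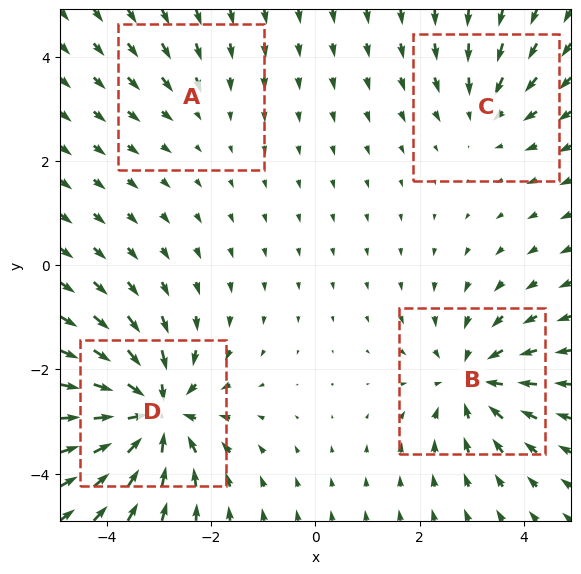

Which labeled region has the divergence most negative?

D

Divergence at each region's feature centre — A: about -2, B: about -5, C: about -3, D: about -7. Region D is most negative.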